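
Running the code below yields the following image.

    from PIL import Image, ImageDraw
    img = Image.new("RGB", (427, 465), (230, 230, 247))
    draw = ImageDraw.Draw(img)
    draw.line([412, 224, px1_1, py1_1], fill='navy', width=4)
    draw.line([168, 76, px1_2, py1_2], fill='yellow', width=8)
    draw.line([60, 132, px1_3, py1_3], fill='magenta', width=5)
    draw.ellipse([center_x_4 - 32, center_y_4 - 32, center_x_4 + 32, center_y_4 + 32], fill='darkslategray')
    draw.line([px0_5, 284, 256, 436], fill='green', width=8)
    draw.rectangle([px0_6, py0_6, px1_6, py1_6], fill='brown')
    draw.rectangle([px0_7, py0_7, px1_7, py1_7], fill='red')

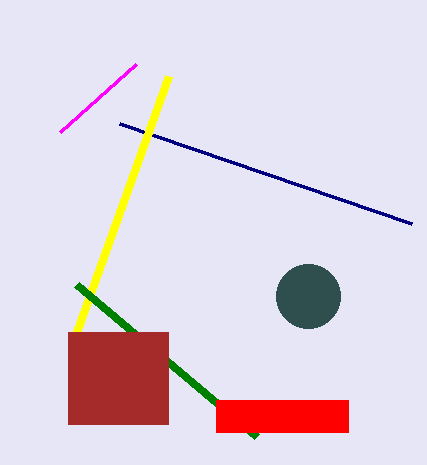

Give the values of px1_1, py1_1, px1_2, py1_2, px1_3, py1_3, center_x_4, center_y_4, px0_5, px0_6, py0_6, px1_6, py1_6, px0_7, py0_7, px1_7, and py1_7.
px1_1 = 120; py1_1 = 124; px1_2 = 76; py1_2 = 332; px1_3 = 136; py1_3 = 64; center_x_4 = 308; center_y_4 = 296; px0_5 = 76; px0_6 = 68; py0_6 = 332; px1_6 = 168; py1_6 = 424; px0_7 = 216; py0_7 = 400; px1_7 = 348; py1_7 = 432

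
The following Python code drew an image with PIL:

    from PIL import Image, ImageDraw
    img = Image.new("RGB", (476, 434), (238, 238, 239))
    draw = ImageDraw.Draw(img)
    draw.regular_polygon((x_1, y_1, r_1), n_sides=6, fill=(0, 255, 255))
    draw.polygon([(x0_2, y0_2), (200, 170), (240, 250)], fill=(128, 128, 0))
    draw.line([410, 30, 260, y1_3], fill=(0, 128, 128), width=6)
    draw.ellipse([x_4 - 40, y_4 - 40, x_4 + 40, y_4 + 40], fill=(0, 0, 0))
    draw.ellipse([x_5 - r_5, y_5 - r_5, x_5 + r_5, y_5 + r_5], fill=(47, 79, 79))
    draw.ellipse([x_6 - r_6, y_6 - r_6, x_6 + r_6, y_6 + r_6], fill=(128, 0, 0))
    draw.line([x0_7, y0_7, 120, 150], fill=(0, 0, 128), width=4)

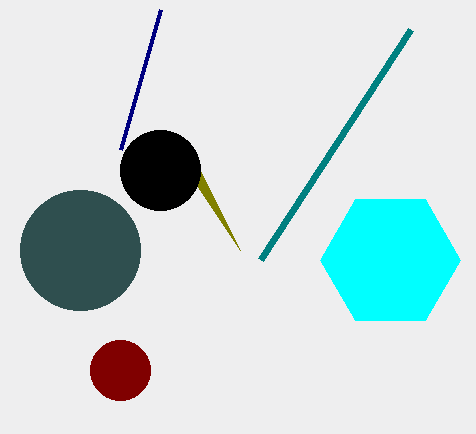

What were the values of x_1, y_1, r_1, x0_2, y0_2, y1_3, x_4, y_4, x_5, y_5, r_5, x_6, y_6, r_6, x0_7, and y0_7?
x_1 = 390
y_1 = 260
r_1 = 70
x0_2 = 160
y0_2 = 130
y1_3 = 260
x_4 = 160
y_4 = 170
x_5 = 80
y_5 = 250
r_5 = 60
x_6 = 120
y_6 = 370
r_6 = 30
x0_7 = 160
y0_7 = 10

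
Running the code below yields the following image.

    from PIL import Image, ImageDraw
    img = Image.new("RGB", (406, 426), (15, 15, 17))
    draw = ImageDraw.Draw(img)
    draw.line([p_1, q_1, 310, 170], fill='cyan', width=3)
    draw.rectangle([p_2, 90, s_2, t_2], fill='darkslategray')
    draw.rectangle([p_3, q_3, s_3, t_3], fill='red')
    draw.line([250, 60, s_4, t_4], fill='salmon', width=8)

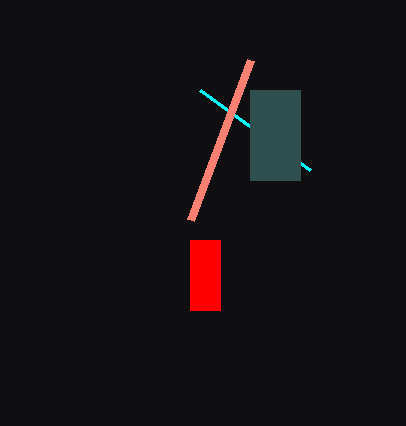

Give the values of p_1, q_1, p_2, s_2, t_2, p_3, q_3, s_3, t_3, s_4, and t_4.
p_1 = 200, q_1 = 90, p_2 = 250, s_2 = 300, t_2 = 180, p_3 = 190, q_3 = 240, s_3 = 220, t_3 = 310, s_4 = 190, t_4 = 220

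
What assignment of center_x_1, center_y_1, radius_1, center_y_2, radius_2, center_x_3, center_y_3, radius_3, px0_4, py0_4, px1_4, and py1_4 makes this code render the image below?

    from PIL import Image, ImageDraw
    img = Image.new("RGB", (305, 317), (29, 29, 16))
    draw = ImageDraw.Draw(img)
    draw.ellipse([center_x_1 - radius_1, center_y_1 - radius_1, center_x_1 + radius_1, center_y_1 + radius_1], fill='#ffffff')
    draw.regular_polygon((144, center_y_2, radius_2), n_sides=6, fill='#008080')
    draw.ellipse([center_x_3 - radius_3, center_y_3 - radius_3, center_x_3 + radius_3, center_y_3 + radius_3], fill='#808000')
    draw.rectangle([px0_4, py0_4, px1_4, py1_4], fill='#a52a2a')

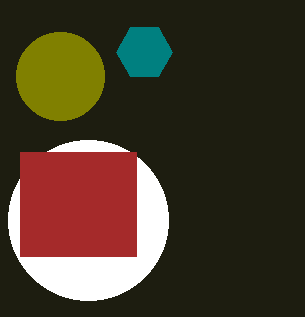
center_x_1 = 88; center_y_1 = 220; radius_1 = 80; center_y_2 = 52; radius_2 = 28; center_x_3 = 60; center_y_3 = 76; radius_3 = 44; px0_4 = 20; py0_4 = 152; px1_4 = 136; py1_4 = 256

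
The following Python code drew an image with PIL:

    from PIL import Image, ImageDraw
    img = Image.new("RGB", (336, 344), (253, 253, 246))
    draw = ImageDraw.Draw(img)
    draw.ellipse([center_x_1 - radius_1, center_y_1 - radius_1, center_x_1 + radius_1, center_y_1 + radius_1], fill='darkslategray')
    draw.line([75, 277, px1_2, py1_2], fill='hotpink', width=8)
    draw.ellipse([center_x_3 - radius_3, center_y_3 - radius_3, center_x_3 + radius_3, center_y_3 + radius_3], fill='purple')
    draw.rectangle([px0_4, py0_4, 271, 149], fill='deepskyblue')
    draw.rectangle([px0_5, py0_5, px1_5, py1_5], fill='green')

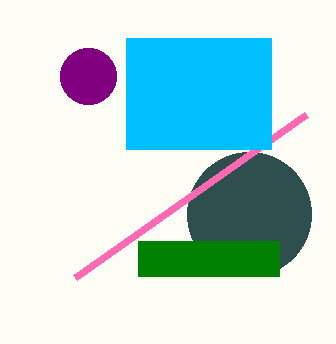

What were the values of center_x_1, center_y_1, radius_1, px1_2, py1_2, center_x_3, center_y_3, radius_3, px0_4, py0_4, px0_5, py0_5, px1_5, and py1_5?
center_x_1 = 249; center_y_1 = 214; radius_1 = 62; px1_2 = 306; py1_2 = 114; center_x_3 = 88; center_y_3 = 76; radius_3 = 28; px0_4 = 126; py0_4 = 38; px0_5 = 138; py0_5 = 241; px1_5 = 279; py1_5 = 276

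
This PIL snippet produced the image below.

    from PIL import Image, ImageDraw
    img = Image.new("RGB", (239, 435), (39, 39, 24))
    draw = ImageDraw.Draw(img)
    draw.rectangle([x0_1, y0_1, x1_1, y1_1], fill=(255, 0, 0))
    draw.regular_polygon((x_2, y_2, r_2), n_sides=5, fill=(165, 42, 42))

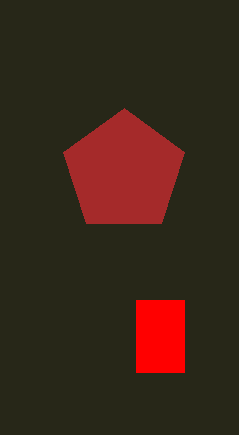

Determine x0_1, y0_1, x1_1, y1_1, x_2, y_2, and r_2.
x0_1 = 136
y0_1 = 300
x1_1 = 184
y1_1 = 372
x_2 = 124
y_2 = 172
r_2 = 64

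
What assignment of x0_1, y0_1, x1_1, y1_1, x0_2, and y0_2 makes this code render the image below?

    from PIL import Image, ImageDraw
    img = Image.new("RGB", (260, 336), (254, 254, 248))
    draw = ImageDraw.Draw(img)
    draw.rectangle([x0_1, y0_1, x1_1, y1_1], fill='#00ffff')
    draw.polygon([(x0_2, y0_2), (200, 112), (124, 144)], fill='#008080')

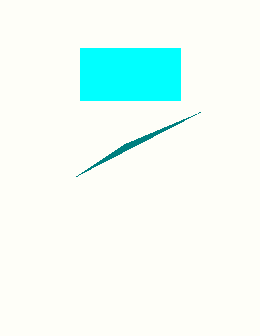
x0_1 = 80, y0_1 = 48, x1_1 = 180, y1_1 = 100, x0_2 = 76, y0_2 = 176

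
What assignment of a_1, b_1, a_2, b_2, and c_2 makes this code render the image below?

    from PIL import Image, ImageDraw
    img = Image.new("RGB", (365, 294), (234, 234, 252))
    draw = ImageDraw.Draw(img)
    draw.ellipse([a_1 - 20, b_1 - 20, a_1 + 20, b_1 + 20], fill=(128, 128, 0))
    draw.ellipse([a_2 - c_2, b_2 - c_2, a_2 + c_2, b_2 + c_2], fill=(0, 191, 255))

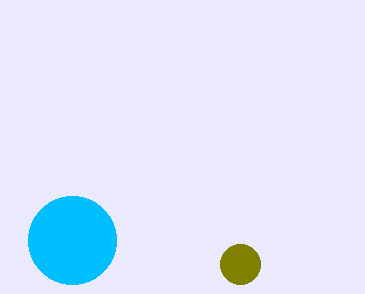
a_1 = 240; b_1 = 264; a_2 = 72; b_2 = 240; c_2 = 44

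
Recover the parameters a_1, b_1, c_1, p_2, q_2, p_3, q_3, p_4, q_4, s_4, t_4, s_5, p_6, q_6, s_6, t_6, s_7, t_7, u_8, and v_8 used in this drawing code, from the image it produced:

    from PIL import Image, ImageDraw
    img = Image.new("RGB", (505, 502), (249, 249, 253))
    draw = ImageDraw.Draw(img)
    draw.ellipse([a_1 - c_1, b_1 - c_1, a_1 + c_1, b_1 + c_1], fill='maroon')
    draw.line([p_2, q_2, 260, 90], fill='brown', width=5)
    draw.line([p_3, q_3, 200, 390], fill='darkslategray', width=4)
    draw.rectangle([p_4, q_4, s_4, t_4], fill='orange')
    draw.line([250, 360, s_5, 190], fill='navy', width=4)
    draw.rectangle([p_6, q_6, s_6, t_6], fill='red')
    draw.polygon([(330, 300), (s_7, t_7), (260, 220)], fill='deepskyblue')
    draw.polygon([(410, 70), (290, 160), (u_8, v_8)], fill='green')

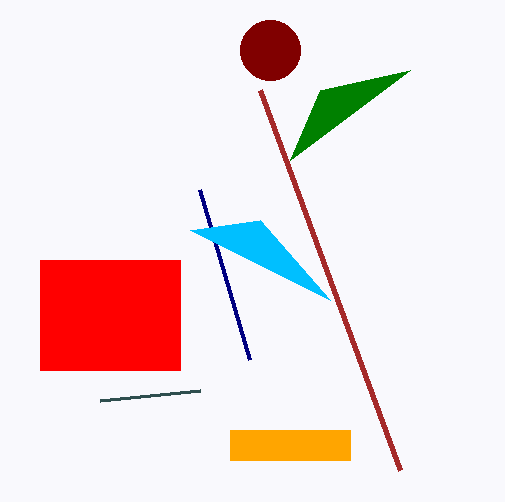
a_1 = 270, b_1 = 50, c_1 = 30, p_2 = 400, q_2 = 470, p_3 = 100, q_3 = 400, p_4 = 230, q_4 = 430, s_4 = 350, t_4 = 460, s_5 = 200, p_6 = 40, q_6 = 260, s_6 = 180, t_6 = 370, s_7 = 190, t_7 = 230, u_8 = 320, v_8 = 90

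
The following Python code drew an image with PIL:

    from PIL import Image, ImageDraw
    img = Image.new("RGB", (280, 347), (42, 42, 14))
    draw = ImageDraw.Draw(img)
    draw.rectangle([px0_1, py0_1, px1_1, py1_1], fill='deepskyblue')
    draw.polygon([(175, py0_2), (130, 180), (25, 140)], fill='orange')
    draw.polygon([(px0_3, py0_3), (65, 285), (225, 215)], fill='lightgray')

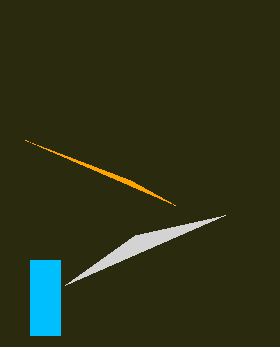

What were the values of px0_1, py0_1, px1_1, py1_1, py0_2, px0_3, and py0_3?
px0_1 = 30, py0_1 = 260, px1_1 = 60, py1_1 = 335, py0_2 = 205, px0_3 = 135, py0_3 = 235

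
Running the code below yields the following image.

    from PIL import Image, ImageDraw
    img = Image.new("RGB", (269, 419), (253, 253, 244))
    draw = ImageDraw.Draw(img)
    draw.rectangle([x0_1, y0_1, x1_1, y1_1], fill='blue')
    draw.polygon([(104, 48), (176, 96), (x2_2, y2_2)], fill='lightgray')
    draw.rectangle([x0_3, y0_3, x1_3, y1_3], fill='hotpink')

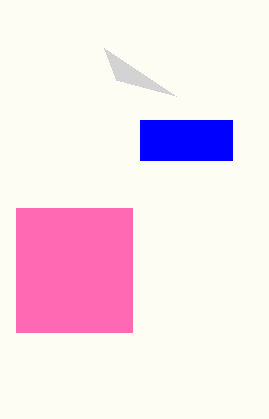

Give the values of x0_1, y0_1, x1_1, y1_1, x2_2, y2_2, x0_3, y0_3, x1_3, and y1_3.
x0_1 = 140
y0_1 = 120
x1_1 = 232
y1_1 = 160
x2_2 = 116
y2_2 = 80
x0_3 = 16
y0_3 = 208
x1_3 = 132
y1_3 = 332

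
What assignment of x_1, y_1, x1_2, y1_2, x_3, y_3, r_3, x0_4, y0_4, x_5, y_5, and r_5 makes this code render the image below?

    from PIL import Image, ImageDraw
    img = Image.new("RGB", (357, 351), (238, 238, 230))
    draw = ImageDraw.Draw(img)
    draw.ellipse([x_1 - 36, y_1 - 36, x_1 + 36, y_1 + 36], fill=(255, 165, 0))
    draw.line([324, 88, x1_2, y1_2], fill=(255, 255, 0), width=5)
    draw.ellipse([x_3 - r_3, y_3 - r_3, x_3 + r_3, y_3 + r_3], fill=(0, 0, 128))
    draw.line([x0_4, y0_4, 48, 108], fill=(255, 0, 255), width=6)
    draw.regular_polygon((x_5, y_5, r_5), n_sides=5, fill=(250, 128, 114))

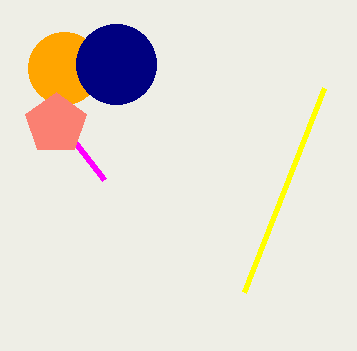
x_1 = 64
y_1 = 68
x1_2 = 244
y1_2 = 292
x_3 = 116
y_3 = 64
r_3 = 40
x0_4 = 104
y0_4 = 180
x_5 = 56
y_5 = 124
r_5 = 32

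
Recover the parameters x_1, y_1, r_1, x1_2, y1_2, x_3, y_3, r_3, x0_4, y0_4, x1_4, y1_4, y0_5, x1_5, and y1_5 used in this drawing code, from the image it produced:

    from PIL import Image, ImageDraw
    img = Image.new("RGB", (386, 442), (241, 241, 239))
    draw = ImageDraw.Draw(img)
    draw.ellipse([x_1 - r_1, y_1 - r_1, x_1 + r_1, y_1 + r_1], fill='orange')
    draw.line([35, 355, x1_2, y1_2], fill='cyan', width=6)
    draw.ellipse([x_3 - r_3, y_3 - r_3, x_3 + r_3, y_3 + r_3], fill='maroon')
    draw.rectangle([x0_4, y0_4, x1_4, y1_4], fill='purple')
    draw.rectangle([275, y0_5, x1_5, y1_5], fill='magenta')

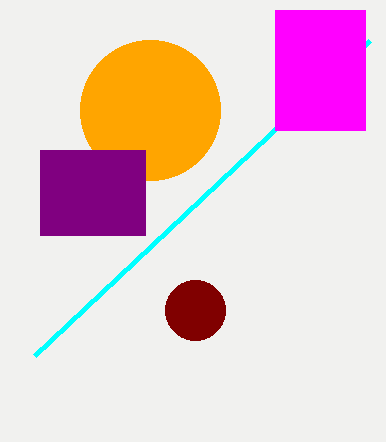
x_1 = 150
y_1 = 110
r_1 = 70
x1_2 = 370
y1_2 = 40
x_3 = 195
y_3 = 310
r_3 = 30
x0_4 = 40
y0_4 = 150
x1_4 = 145
y1_4 = 235
y0_5 = 10
x1_5 = 365
y1_5 = 130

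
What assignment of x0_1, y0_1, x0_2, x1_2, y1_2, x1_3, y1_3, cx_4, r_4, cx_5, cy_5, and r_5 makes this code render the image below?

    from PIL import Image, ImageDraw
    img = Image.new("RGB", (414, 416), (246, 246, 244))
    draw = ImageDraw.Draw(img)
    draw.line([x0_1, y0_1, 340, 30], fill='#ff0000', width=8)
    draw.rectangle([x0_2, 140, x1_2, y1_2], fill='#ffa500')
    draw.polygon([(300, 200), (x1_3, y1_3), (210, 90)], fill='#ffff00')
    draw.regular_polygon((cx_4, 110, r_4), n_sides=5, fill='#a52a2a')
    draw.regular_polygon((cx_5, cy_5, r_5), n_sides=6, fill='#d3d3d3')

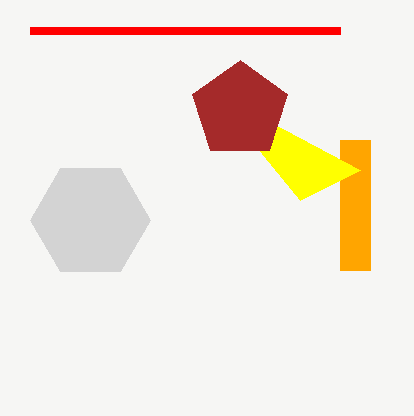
x0_1 = 30; y0_1 = 30; x0_2 = 340; x1_2 = 370; y1_2 = 270; x1_3 = 360; y1_3 = 170; cx_4 = 240; r_4 = 50; cx_5 = 90; cy_5 = 220; r_5 = 60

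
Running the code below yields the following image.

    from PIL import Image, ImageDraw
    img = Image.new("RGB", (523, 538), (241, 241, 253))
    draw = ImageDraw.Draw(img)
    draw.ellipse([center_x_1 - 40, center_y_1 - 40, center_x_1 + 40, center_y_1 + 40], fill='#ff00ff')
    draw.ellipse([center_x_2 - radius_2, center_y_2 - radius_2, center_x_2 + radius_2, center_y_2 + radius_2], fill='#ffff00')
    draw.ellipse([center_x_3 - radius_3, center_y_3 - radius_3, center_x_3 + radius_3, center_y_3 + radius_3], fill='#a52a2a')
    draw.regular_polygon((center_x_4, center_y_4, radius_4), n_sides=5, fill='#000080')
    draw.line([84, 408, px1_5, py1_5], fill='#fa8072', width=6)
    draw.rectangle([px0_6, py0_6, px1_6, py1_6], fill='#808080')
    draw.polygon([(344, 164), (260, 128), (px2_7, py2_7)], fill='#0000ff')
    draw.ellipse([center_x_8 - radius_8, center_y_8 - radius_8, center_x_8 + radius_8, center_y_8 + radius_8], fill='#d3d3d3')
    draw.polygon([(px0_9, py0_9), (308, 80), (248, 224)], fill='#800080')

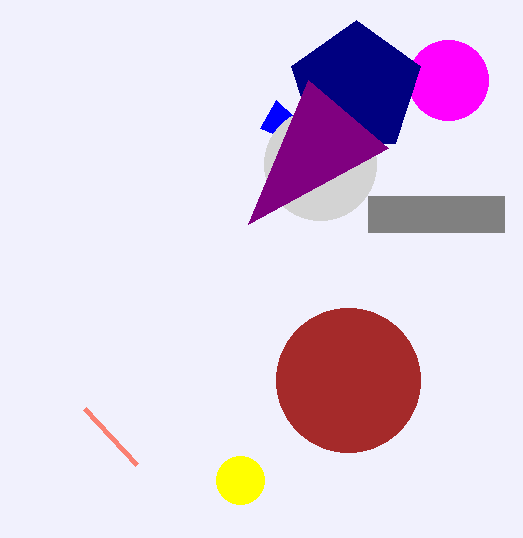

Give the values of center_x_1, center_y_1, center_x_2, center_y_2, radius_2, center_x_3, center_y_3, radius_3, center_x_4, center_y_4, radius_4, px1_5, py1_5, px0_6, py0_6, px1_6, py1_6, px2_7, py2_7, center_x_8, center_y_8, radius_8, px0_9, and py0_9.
center_x_1 = 448; center_y_1 = 80; center_x_2 = 240; center_y_2 = 480; radius_2 = 24; center_x_3 = 348; center_y_3 = 380; radius_3 = 72; center_x_4 = 356; center_y_4 = 88; radius_4 = 68; px1_5 = 136; py1_5 = 464; px0_6 = 368; py0_6 = 196; px1_6 = 504; py1_6 = 232; px2_7 = 276; py2_7 = 100; center_x_8 = 320; center_y_8 = 164; radius_8 = 56; px0_9 = 388; py0_9 = 148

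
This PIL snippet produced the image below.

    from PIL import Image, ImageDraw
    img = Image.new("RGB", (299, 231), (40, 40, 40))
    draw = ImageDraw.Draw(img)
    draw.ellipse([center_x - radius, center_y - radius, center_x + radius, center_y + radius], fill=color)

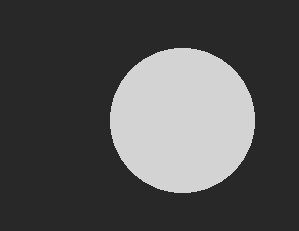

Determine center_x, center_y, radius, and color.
center_x = 182, center_y = 120, radius = 72, color = 'lightgray'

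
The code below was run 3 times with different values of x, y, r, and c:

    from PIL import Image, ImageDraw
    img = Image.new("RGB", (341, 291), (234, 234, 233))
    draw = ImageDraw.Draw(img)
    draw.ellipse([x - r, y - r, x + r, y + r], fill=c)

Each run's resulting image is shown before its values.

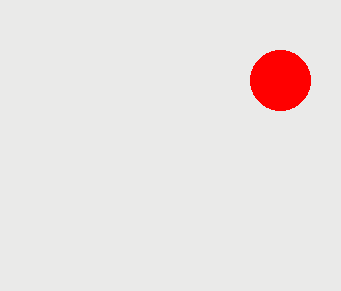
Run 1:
x = 280
y = 80
r = 30
c = 'red'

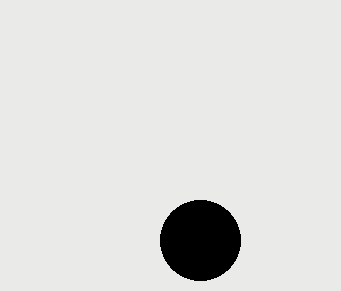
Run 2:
x = 200; y = 240; r = 40; c = 'black'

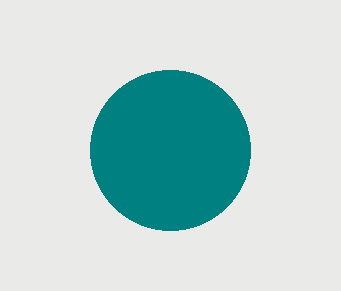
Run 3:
x = 170, y = 150, r = 80, c = 'teal'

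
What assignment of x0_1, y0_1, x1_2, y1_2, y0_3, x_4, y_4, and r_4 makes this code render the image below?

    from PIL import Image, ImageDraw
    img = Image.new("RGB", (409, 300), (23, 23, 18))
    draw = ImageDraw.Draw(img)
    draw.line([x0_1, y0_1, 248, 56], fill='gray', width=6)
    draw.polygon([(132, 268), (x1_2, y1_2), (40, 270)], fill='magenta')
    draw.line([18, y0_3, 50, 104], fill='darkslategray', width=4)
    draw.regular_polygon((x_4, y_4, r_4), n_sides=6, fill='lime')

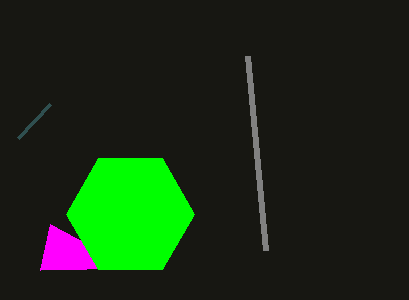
x0_1 = 266; y0_1 = 250; x1_2 = 50; y1_2 = 224; y0_3 = 138; x_4 = 130; y_4 = 214; r_4 = 64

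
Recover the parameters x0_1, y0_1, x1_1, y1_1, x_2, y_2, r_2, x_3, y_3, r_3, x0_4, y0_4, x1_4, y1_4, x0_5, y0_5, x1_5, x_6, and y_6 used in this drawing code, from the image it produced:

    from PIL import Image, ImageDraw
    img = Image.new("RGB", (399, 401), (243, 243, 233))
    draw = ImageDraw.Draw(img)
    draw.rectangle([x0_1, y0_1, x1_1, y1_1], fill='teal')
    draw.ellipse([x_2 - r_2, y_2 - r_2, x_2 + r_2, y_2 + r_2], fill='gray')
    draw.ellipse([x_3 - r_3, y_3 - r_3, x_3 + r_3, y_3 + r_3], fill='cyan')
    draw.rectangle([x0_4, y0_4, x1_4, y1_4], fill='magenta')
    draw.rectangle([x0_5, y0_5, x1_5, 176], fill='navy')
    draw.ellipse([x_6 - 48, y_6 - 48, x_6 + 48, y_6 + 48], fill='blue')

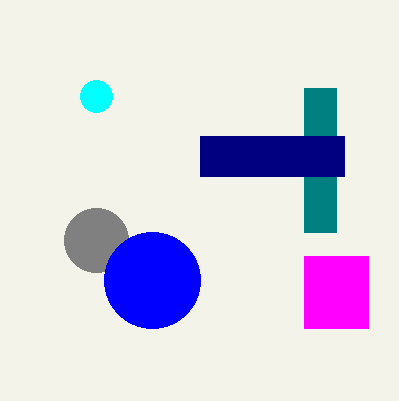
x0_1 = 304
y0_1 = 88
x1_1 = 336
y1_1 = 232
x_2 = 96
y_2 = 240
r_2 = 32
x_3 = 96
y_3 = 96
r_3 = 16
x0_4 = 304
y0_4 = 256
x1_4 = 368
y1_4 = 328
x0_5 = 200
y0_5 = 136
x1_5 = 344
x_6 = 152
y_6 = 280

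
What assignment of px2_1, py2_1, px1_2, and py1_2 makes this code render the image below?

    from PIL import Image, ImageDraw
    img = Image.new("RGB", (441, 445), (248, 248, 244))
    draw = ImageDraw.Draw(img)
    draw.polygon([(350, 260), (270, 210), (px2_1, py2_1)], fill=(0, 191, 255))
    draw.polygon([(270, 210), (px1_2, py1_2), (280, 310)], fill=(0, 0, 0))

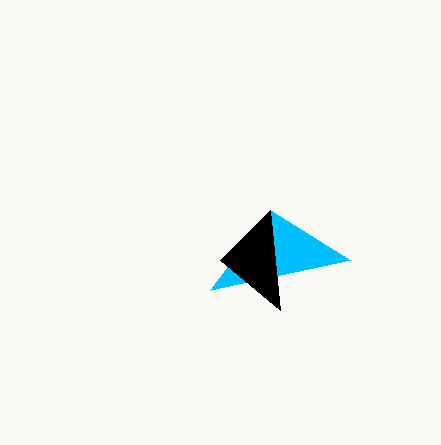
px2_1 = 210; py2_1 = 290; px1_2 = 220; py1_2 = 260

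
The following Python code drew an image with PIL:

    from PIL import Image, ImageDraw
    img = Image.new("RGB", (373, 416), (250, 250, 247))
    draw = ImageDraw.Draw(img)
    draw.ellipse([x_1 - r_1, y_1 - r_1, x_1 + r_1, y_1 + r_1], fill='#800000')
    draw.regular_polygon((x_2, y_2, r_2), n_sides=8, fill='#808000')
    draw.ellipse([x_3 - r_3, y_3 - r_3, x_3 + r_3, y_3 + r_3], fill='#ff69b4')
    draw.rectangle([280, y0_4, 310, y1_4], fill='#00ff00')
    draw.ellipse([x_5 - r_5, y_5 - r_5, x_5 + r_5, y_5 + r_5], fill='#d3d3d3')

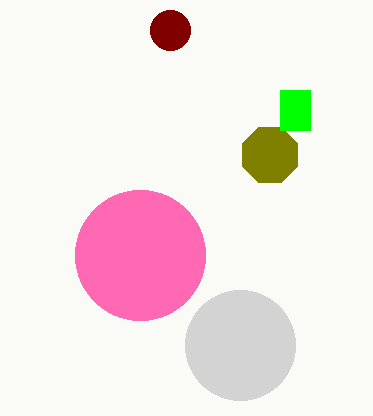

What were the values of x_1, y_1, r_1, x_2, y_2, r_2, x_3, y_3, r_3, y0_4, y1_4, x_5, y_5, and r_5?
x_1 = 170, y_1 = 30, r_1 = 20, x_2 = 270, y_2 = 155, r_2 = 30, x_3 = 140, y_3 = 255, r_3 = 65, y0_4 = 90, y1_4 = 130, x_5 = 240, y_5 = 345, r_5 = 55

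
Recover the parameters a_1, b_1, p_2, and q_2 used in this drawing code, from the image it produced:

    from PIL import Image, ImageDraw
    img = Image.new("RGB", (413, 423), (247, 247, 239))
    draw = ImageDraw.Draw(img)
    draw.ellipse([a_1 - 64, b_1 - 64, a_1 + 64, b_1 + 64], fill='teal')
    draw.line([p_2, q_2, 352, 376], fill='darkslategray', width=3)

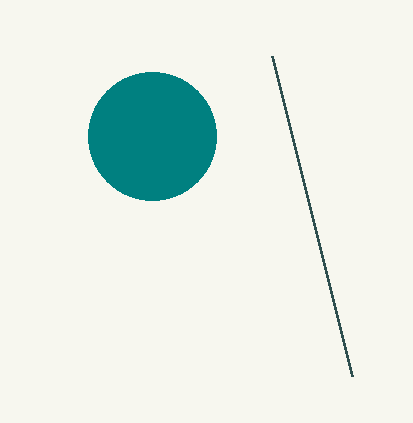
a_1 = 152; b_1 = 136; p_2 = 272; q_2 = 56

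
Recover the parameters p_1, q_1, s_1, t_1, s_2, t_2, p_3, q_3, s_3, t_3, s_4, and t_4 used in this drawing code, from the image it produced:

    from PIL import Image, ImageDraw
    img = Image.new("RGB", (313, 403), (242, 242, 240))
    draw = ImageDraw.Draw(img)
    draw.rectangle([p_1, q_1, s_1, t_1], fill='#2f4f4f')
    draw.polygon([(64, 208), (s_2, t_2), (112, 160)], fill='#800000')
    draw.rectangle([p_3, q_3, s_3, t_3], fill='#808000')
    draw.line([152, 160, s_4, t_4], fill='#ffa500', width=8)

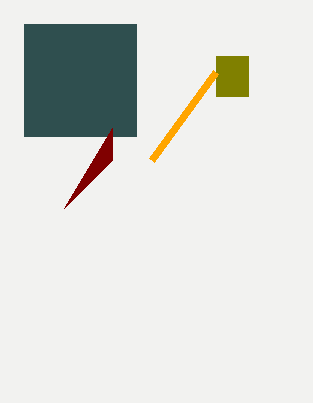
p_1 = 24
q_1 = 24
s_1 = 136
t_1 = 136
s_2 = 112
t_2 = 128
p_3 = 216
q_3 = 56
s_3 = 248
t_3 = 96
s_4 = 216
t_4 = 72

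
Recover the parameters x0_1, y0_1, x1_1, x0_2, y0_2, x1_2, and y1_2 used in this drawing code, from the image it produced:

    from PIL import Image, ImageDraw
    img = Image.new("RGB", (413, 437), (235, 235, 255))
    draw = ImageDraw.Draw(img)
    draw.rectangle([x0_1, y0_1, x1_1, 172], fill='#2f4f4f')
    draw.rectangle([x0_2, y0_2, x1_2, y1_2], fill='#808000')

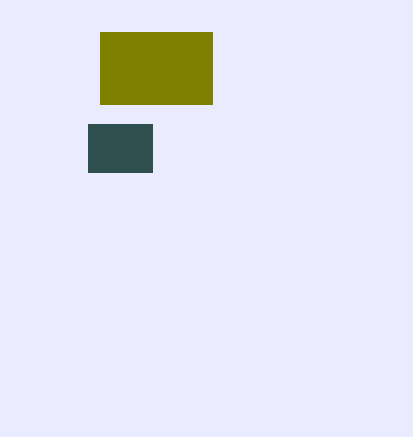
x0_1 = 88, y0_1 = 124, x1_1 = 152, x0_2 = 100, y0_2 = 32, x1_2 = 212, y1_2 = 104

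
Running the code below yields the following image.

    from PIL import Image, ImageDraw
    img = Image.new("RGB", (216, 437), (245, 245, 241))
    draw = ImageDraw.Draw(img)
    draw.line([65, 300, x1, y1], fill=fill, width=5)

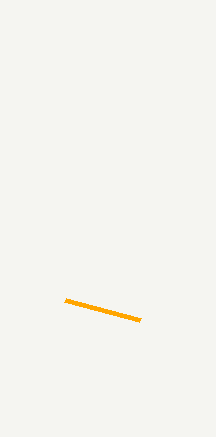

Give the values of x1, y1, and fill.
x1 = 140
y1 = 320
fill = 'orange'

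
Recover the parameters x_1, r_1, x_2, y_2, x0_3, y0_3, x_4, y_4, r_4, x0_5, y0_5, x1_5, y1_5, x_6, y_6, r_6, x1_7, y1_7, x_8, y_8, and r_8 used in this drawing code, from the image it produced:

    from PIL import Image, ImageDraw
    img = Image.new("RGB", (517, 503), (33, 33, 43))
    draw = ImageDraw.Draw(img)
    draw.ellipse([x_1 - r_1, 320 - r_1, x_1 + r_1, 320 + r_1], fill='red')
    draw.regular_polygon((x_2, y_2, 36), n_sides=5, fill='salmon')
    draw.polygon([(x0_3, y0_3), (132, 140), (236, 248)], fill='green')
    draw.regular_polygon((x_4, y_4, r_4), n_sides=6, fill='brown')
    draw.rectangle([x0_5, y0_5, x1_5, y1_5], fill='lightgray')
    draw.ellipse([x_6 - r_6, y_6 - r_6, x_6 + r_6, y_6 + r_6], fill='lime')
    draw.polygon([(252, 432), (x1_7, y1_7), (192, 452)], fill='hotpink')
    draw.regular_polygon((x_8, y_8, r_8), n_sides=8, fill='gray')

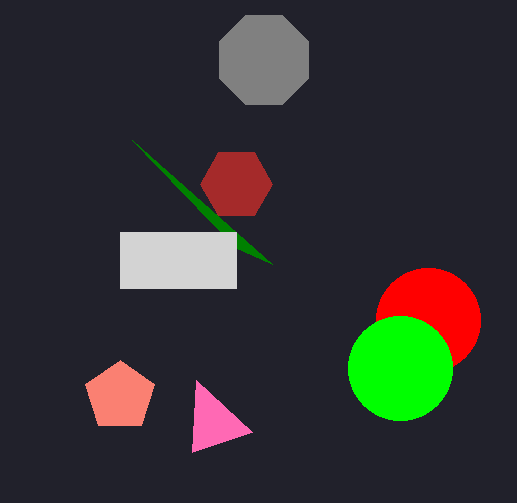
x_1 = 428, r_1 = 52, x_2 = 120, y_2 = 396, x0_3 = 272, y0_3 = 264, x_4 = 236, y_4 = 184, r_4 = 36, x0_5 = 120, y0_5 = 232, x1_5 = 236, y1_5 = 288, x_6 = 400, y_6 = 368, r_6 = 52, x1_7 = 196, y1_7 = 380, x_8 = 264, y_8 = 60, r_8 = 48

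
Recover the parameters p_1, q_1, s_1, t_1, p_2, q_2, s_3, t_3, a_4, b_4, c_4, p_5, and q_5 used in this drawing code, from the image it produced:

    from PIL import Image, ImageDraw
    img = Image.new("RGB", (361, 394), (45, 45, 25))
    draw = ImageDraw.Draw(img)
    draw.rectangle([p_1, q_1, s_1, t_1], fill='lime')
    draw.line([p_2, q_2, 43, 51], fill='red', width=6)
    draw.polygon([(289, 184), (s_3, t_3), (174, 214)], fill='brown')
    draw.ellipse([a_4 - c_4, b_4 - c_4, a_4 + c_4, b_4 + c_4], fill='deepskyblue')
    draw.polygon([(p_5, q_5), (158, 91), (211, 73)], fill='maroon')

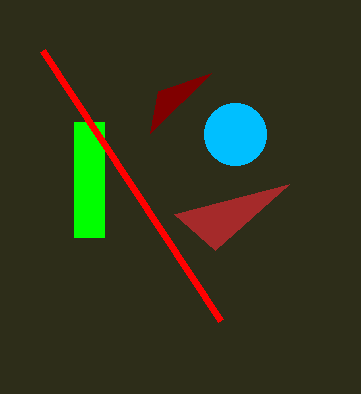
p_1 = 74
q_1 = 122
s_1 = 104
t_1 = 237
p_2 = 221
q_2 = 321
s_3 = 215
t_3 = 250
a_4 = 235
b_4 = 134
c_4 = 31
p_5 = 150
q_5 = 133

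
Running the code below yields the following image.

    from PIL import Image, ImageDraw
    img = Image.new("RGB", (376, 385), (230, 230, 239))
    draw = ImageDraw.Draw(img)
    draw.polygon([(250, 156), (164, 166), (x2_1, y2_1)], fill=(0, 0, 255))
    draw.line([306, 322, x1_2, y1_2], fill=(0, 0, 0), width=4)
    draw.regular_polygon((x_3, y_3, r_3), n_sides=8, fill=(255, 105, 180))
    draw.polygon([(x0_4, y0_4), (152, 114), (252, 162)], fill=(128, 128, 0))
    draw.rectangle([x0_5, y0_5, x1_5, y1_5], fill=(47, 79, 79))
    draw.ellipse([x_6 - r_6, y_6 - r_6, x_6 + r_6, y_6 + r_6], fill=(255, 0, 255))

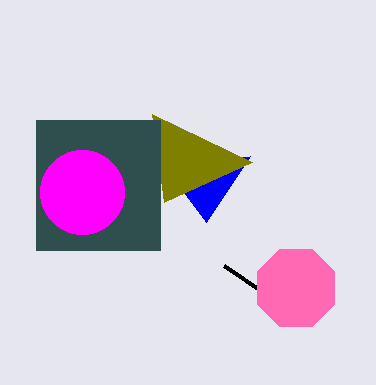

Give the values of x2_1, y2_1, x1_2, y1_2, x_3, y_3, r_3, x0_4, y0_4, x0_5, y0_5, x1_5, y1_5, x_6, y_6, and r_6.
x2_1 = 206
y2_1 = 222
x1_2 = 224
y1_2 = 266
x_3 = 296
y_3 = 288
r_3 = 42
x0_4 = 164
y0_4 = 202
x0_5 = 36
y0_5 = 120
x1_5 = 160
y1_5 = 250
x_6 = 82
y_6 = 192
r_6 = 42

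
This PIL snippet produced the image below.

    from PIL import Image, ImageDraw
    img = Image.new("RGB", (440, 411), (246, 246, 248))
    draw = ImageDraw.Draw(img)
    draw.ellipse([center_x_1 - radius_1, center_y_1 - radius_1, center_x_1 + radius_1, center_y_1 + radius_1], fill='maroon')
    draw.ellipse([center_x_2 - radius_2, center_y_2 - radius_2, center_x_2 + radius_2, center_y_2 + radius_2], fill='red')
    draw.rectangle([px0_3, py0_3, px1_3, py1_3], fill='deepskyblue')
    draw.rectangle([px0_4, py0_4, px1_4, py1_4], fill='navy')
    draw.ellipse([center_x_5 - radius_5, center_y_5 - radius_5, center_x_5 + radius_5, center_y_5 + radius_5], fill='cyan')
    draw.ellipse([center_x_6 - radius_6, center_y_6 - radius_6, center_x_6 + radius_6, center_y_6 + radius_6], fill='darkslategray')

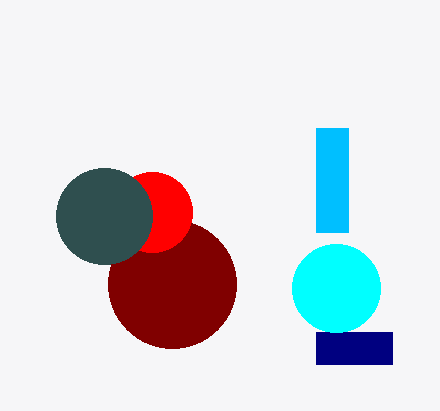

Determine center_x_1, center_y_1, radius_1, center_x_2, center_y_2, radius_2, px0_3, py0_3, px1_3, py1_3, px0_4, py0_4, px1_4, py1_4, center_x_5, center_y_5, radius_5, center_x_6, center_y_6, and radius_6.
center_x_1 = 172, center_y_1 = 284, radius_1 = 64, center_x_2 = 152, center_y_2 = 212, radius_2 = 40, px0_3 = 316, py0_3 = 128, px1_3 = 348, py1_3 = 232, px0_4 = 316, py0_4 = 332, px1_4 = 392, py1_4 = 364, center_x_5 = 336, center_y_5 = 288, radius_5 = 44, center_x_6 = 104, center_y_6 = 216, radius_6 = 48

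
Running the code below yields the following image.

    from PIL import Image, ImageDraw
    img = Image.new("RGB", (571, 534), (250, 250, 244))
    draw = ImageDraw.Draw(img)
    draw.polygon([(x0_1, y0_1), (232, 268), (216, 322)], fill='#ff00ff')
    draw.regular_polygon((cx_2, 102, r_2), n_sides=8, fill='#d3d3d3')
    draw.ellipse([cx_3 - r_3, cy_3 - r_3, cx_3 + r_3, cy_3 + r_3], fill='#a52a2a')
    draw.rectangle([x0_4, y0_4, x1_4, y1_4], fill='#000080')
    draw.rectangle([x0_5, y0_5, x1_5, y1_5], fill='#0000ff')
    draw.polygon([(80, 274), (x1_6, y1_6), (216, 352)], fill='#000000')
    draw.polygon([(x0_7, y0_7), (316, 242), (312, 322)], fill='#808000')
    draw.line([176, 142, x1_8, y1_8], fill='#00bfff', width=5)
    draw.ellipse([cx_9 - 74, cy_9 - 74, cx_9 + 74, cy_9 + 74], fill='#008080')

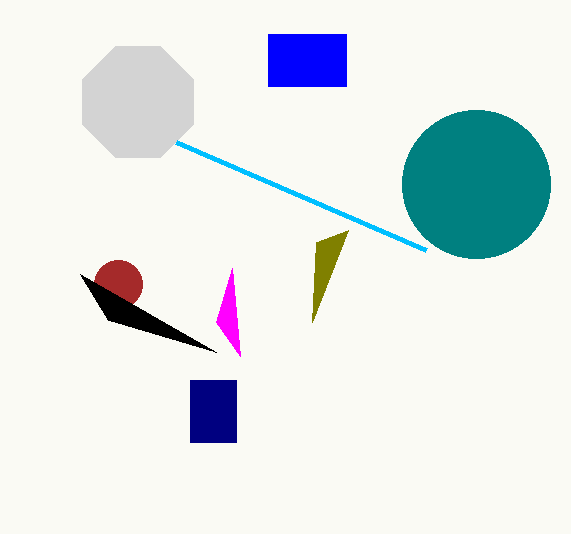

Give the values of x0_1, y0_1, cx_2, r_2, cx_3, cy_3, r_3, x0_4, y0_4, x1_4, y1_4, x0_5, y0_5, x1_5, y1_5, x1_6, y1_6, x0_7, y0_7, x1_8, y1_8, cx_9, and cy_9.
x0_1 = 240
y0_1 = 356
cx_2 = 138
r_2 = 60
cx_3 = 118
cy_3 = 284
r_3 = 24
x0_4 = 190
y0_4 = 380
x1_4 = 236
y1_4 = 442
x0_5 = 268
y0_5 = 34
x1_5 = 346
y1_5 = 86
x1_6 = 108
y1_6 = 320
x0_7 = 348
y0_7 = 230
x1_8 = 426
y1_8 = 250
cx_9 = 476
cy_9 = 184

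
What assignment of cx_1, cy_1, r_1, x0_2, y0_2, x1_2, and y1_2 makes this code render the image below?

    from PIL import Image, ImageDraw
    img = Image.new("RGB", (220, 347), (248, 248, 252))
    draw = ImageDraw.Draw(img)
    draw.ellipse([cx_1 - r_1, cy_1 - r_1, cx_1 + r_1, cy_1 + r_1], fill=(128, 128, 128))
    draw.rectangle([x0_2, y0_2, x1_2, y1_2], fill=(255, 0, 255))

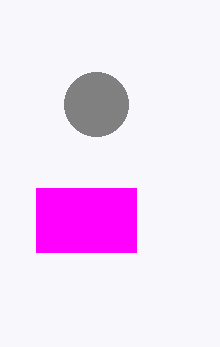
cx_1 = 96; cy_1 = 104; r_1 = 32; x0_2 = 36; y0_2 = 188; x1_2 = 136; y1_2 = 252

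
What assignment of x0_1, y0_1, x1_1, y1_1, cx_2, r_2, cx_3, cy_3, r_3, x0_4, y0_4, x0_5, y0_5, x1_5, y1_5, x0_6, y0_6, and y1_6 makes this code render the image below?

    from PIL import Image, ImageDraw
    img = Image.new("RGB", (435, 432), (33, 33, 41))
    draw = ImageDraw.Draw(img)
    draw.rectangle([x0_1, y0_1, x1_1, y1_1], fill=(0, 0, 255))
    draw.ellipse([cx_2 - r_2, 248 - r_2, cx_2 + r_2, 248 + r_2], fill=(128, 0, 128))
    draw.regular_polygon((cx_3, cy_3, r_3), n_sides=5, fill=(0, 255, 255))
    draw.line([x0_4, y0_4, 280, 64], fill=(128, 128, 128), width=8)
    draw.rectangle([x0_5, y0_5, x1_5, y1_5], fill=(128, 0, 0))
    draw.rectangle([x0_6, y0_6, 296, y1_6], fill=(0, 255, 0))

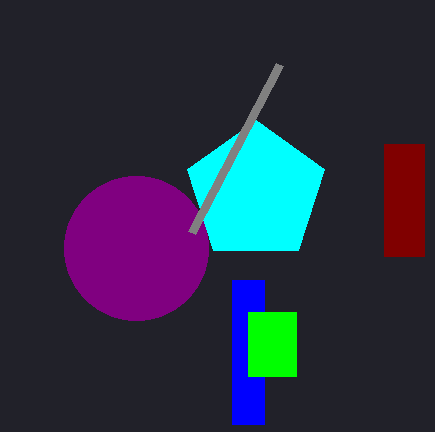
x0_1 = 232
y0_1 = 280
x1_1 = 264
y1_1 = 424
cx_2 = 136
r_2 = 72
cx_3 = 256
cy_3 = 192
r_3 = 72
x0_4 = 192
y0_4 = 232
x0_5 = 384
y0_5 = 144
x1_5 = 424
y1_5 = 256
x0_6 = 248
y0_6 = 312
y1_6 = 376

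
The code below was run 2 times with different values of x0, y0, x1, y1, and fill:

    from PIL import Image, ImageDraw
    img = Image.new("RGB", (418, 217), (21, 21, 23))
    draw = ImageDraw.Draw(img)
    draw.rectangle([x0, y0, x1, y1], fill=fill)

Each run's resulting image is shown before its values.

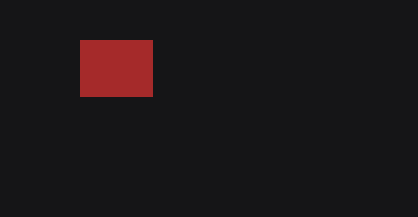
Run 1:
x0 = 80, y0 = 40, x1 = 152, y1 = 96, fill = 'brown'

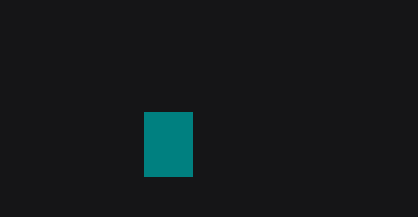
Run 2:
x0 = 144; y0 = 112; x1 = 192; y1 = 176; fill = 'teal'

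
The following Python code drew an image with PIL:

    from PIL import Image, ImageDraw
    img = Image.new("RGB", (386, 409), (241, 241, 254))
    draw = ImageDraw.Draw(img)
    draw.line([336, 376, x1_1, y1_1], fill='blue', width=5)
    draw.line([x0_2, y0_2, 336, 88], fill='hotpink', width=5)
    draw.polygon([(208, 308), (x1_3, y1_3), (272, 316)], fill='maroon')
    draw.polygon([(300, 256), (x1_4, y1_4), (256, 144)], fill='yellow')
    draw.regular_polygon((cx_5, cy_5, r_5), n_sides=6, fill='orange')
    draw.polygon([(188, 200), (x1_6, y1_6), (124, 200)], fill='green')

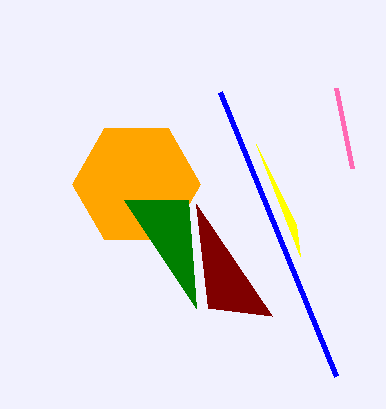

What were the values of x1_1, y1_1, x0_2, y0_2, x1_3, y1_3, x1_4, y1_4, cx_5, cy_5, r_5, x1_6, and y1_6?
x1_1 = 220; y1_1 = 92; x0_2 = 352; y0_2 = 168; x1_3 = 196; y1_3 = 204; x1_4 = 296; y1_4 = 224; cx_5 = 136; cy_5 = 184; r_5 = 64; x1_6 = 196; y1_6 = 308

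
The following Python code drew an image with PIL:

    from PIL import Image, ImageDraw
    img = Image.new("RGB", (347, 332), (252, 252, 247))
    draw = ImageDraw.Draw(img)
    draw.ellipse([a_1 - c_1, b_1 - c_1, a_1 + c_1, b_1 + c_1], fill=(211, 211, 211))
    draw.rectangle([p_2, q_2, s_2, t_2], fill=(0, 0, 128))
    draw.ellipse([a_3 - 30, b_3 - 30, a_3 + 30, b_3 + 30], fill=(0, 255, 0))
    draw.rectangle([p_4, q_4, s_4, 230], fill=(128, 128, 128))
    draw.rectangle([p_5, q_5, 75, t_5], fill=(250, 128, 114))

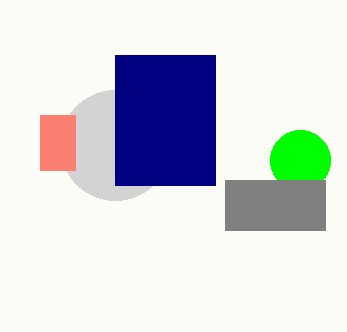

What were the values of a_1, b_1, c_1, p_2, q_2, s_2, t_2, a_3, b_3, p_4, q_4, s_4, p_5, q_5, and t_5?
a_1 = 115
b_1 = 145
c_1 = 55
p_2 = 115
q_2 = 55
s_2 = 215
t_2 = 185
a_3 = 300
b_3 = 160
p_4 = 225
q_4 = 180
s_4 = 325
p_5 = 40
q_5 = 115
t_5 = 170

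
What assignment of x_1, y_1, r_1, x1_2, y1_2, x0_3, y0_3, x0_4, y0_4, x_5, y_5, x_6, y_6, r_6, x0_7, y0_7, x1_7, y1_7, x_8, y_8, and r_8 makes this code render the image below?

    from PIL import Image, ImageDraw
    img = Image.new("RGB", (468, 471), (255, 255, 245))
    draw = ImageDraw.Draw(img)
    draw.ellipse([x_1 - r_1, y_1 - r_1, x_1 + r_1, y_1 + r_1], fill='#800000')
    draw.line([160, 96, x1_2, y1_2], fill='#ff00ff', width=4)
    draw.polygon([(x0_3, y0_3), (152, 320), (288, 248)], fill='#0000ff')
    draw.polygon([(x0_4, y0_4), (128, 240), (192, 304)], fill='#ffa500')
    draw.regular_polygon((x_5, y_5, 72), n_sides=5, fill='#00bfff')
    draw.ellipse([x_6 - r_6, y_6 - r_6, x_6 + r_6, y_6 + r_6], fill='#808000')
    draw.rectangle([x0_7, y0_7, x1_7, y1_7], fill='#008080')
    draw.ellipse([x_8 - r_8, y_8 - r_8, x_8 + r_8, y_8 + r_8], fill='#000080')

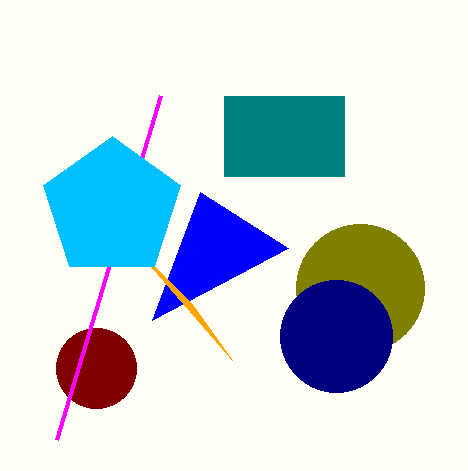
x_1 = 96; y_1 = 368; r_1 = 40; x1_2 = 56; y1_2 = 440; x0_3 = 200; y0_3 = 192; x0_4 = 232; y0_4 = 360; x_5 = 112; y_5 = 208; x_6 = 360; y_6 = 288; r_6 = 64; x0_7 = 224; y0_7 = 96; x1_7 = 344; y1_7 = 176; x_8 = 336; y_8 = 336; r_8 = 56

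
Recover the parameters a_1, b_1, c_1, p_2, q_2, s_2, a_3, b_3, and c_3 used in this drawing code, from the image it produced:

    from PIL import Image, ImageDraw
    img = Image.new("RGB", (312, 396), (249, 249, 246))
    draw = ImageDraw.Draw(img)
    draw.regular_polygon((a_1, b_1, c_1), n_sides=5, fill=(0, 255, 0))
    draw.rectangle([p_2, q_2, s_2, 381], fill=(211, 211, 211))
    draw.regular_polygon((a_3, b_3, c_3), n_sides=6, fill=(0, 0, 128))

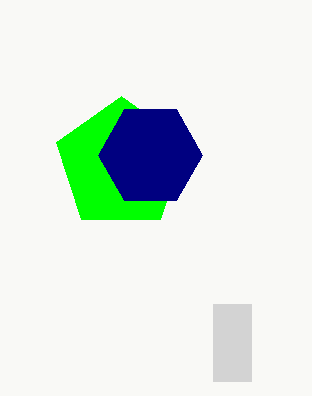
a_1 = 121
b_1 = 164
c_1 = 68
p_2 = 213
q_2 = 304
s_2 = 251
a_3 = 150
b_3 = 155
c_3 = 52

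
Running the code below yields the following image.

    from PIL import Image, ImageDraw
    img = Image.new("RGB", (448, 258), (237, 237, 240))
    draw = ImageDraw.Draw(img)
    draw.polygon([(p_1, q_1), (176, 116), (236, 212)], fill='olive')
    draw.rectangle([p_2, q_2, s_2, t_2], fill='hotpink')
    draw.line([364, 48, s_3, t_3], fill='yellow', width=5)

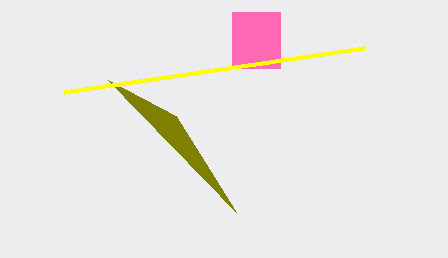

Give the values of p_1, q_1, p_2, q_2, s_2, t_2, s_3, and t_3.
p_1 = 108; q_1 = 80; p_2 = 232; q_2 = 12; s_2 = 280; t_2 = 68; s_3 = 64; t_3 = 92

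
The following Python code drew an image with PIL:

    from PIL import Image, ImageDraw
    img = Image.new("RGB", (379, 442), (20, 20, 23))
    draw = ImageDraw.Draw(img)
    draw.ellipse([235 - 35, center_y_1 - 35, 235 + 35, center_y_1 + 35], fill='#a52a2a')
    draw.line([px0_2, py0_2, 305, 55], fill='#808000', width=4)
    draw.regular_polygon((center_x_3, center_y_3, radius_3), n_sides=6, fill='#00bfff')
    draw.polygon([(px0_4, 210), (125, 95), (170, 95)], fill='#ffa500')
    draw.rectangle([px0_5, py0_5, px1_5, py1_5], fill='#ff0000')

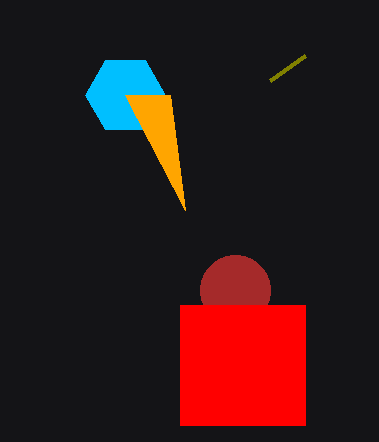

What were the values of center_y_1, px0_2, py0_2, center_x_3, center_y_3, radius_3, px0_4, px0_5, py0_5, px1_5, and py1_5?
center_y_1 = 290; px0_2 = 270; py0_2 = 80; center_x_3 = 125; center_y_3 = 95; radius_3 = 40; px0_4 = 185; px0_5 = 180; py0_5 = 305; px1_5 = 305; py1_5 = 425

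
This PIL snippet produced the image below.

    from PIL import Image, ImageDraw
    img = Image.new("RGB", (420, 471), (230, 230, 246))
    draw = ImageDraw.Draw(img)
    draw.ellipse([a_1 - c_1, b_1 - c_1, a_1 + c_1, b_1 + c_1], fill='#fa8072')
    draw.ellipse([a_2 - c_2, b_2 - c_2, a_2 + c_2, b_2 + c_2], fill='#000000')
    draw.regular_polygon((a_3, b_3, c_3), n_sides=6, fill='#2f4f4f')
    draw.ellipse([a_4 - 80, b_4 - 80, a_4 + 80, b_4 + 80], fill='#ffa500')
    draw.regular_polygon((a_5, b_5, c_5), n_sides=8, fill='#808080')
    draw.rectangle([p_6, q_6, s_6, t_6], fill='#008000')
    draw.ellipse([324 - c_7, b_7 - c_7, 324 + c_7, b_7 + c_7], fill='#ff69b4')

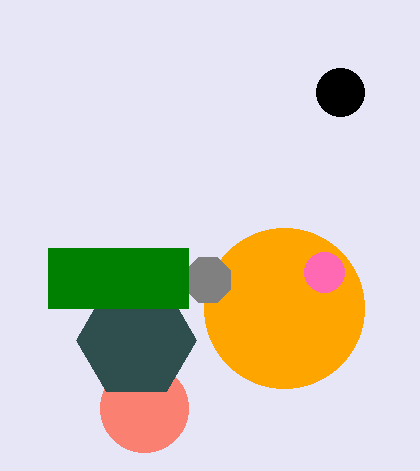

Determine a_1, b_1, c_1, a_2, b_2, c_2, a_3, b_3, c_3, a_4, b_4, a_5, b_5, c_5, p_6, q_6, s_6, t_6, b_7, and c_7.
a_1 = 144; b_1 = 408; c_1 = 44; a_2 = 340; b_2 = 92; c_2 = 24; a_3 = 136; b_3 = 340; c_3 = 60; a_4 = 284; b_4 = 308; a_5 = 208; b_5 = 280; c_5 = 24; p_6 = 48; q_6 = 248; s_6 = 188; t_6 = 308; b_7 = 272; c_7 = 20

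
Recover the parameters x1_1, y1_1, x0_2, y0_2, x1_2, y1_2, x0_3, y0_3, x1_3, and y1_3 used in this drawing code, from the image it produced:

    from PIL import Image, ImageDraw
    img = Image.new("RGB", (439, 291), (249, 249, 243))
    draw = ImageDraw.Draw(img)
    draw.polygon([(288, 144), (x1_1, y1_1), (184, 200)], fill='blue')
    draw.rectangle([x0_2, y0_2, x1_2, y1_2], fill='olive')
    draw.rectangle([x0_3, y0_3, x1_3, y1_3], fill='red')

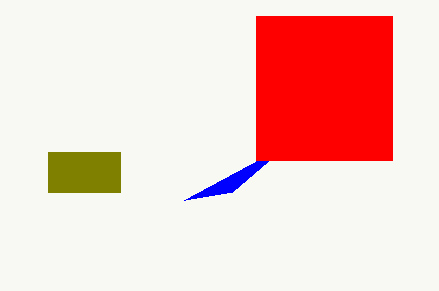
x1_1 = 232; y1_1 = 192; x0_2 = 48; y0_2 = 152; x1_2 = 120; y1_2 = 192; x0_3 = 256; y0_3 = 16; x1_3 = 392; y1_3 = 160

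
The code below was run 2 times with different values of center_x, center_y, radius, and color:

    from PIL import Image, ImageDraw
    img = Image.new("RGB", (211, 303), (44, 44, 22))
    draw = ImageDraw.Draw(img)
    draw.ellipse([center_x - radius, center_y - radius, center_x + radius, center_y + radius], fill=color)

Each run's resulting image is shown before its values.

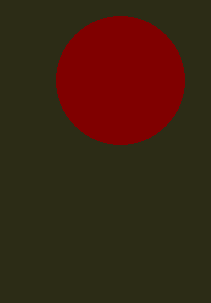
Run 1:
center_x = 120, center_y = 80, radius = 64, color = 'maroon'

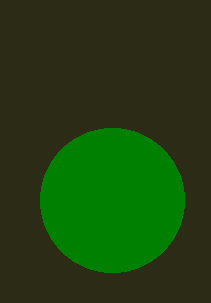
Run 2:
center_x = 112
center_y = 200
radius = 72
color = 'green'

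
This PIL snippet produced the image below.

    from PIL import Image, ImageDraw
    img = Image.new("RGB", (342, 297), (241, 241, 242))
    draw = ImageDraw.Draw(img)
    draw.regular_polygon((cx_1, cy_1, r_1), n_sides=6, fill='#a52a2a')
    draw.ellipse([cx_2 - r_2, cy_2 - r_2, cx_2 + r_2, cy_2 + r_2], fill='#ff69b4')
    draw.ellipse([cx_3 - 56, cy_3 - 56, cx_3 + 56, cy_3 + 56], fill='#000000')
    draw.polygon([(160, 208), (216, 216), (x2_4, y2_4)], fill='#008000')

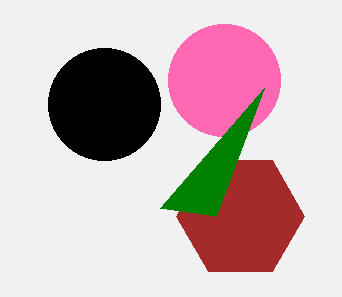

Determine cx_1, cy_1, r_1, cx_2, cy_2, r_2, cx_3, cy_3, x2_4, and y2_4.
cx_1 = 240; cy_1 = 216; r_1 = 64; cx_2 = 224; cy_2 = 80; r_2 = 56; cx_3 = 104; cy_3 = 104; x2_4 = 264; y2_4 = 88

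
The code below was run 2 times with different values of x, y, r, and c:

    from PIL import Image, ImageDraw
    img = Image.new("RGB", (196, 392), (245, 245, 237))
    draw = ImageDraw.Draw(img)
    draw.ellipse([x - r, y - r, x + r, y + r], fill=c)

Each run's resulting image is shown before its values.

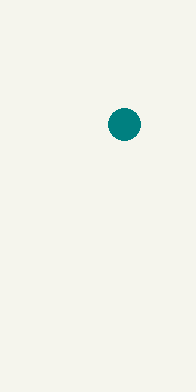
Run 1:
x = 124
y = 124
r = 16
c = 'teal'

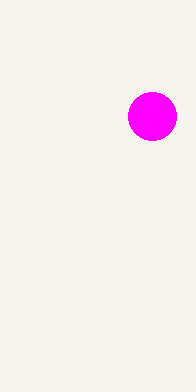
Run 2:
x = 152
y = 116
r = 24
c = 'magenta'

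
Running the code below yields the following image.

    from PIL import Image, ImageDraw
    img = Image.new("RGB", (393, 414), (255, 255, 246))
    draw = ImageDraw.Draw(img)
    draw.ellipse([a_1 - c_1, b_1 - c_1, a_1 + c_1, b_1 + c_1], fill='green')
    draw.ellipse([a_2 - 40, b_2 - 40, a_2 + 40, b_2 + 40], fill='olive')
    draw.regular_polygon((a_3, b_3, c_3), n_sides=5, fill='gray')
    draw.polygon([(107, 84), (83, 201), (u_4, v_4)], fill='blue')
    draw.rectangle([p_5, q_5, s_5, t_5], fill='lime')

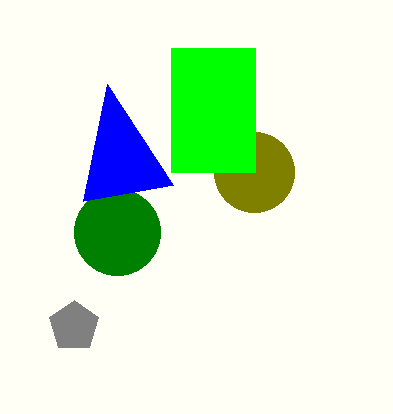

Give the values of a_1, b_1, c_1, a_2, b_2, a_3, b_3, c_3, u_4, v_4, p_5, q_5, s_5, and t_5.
a_1 = 117
b_1 = 232
c_1 = 43
a_2 = 254
b_2 = 172
a_3 = 74
b_3 = 326
c_3 = 26
u_4 = 173
v_4 = 185
p_5 = 171
q_5 = 48
s_5 = 255
t_5 = 172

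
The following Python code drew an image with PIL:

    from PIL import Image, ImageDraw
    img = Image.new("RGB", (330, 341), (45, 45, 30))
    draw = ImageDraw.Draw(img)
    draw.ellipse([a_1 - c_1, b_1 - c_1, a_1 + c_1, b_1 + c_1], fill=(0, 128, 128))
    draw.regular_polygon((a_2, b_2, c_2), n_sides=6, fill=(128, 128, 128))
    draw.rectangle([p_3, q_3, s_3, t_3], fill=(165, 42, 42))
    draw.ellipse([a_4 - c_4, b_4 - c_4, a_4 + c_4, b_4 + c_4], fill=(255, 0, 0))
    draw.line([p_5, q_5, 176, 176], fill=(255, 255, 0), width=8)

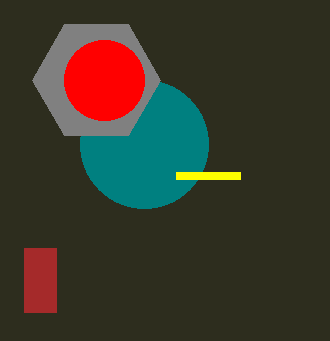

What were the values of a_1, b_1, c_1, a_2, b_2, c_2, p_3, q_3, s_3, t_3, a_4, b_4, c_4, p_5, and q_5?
a_1 = 144; b_1 = 144; c_1 = 64; a_2 = 96; b_2 = 80; c_2 = 64; p_3 = 24; q_3 = 248; s_3 = 56; t_3 = 312; a_4 = 104; b_4 = 80; c_4 = 40; p_5 = 240; q_5 = 176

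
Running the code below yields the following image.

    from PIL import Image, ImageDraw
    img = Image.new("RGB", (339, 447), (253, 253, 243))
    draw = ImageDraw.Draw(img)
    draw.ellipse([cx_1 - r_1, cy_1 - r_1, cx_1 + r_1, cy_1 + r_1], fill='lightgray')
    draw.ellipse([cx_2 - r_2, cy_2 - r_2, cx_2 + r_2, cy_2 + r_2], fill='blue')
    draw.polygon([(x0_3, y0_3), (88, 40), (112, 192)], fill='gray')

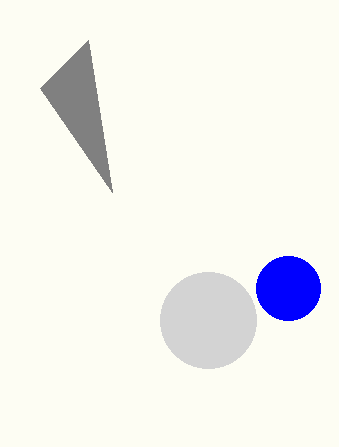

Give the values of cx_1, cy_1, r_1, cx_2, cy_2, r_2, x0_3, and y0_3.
cx_1 = 208, cy_1 = 320, r_1 = 48, cx_2 = 288, cy_2 = 288, r_2 = 32, x0_3 = 40, y0_3 = 88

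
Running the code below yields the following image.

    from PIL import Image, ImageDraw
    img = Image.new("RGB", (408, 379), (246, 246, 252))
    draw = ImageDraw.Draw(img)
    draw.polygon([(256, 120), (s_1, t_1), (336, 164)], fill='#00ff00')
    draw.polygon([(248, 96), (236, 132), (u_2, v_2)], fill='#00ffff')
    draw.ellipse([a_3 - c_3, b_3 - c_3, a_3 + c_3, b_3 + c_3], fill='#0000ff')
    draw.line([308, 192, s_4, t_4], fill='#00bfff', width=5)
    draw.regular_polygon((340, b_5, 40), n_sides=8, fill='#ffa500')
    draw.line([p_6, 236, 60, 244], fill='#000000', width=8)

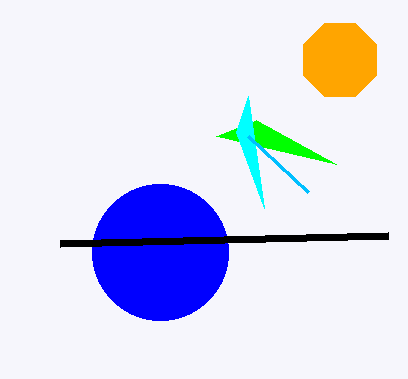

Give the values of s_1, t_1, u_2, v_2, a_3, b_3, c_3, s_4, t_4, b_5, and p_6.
s_1 = 216
t_1 = 136
u_2 = 264
v_2 = 208
a_3 = 160
b_3 = 252
c_3 = 68
s_4 = 248
t_4 = 136
b_5 = 60
p_6 = 388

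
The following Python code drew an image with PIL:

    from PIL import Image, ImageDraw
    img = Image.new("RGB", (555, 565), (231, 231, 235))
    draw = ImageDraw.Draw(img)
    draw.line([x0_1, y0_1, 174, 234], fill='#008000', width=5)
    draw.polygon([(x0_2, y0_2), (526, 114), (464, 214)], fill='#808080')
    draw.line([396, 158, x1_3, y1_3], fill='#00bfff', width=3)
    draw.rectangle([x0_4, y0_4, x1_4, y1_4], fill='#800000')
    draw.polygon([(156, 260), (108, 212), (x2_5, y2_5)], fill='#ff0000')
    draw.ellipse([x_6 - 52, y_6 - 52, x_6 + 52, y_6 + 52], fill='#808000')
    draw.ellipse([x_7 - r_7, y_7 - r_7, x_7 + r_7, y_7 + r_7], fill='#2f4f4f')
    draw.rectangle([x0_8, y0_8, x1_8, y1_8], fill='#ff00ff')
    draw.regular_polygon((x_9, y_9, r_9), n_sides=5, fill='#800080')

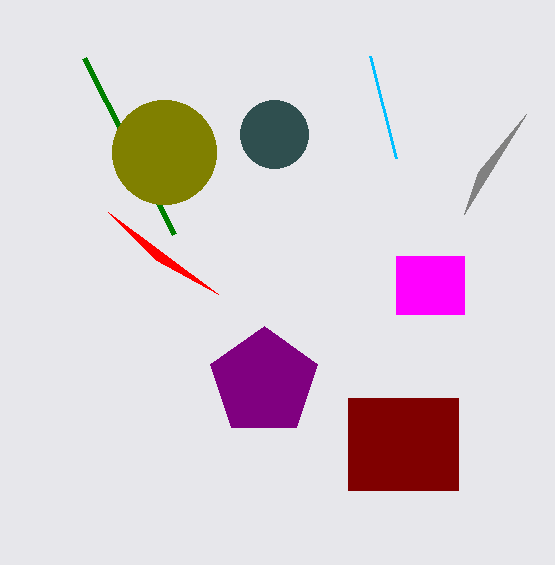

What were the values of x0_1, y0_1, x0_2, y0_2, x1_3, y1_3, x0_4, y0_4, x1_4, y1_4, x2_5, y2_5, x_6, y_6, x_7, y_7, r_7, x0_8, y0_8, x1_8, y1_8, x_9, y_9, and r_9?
x0_1 = 84, y0_1 = 58, x0_2 = 478, y0_2 = 172, x1_3 = 370, y1_3 = 56, x0_4 = 348, y0_4 = 398, x1_4 = 458, y1_4 = 490, x2_5 = 218, y2_5 = 294, x_6 = 164, y_6 = 152, x_7 = 274, y_7 = 134, r_7 = 34, x0_8 = 396, y0_8 = 256, x1_8 = 464, y1_8 = 314, x_9 = 264, y_9 = 382, r_9 = 56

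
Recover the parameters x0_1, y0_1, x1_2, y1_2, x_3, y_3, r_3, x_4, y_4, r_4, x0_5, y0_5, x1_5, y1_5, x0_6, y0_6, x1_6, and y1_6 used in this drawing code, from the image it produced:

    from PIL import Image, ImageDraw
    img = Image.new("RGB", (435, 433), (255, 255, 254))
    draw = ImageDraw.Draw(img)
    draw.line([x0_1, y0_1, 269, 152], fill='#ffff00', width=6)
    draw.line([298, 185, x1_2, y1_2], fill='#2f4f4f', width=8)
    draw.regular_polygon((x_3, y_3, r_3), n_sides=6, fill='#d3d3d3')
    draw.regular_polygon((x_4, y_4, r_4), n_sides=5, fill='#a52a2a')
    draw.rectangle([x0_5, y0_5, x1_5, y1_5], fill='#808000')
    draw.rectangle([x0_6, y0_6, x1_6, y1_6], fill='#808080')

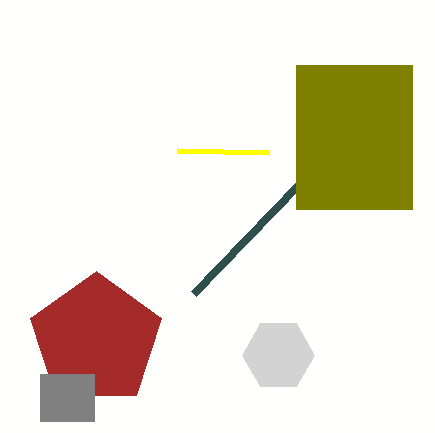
x0_1 = 177, y0_1 = 150, x1_2 = 193, y1_2 = 294, x_3 = 278, y_3 = 355, r_3 = 36, x_4 = 96, y_4 = 340, r_4 = 69, x0_5 = 296, y0_5 = 65, x1_5 = 412, y1_5 = 209, x0_6 = 40, y0_6 = 374, x1_6 = 94, y1_6 = 421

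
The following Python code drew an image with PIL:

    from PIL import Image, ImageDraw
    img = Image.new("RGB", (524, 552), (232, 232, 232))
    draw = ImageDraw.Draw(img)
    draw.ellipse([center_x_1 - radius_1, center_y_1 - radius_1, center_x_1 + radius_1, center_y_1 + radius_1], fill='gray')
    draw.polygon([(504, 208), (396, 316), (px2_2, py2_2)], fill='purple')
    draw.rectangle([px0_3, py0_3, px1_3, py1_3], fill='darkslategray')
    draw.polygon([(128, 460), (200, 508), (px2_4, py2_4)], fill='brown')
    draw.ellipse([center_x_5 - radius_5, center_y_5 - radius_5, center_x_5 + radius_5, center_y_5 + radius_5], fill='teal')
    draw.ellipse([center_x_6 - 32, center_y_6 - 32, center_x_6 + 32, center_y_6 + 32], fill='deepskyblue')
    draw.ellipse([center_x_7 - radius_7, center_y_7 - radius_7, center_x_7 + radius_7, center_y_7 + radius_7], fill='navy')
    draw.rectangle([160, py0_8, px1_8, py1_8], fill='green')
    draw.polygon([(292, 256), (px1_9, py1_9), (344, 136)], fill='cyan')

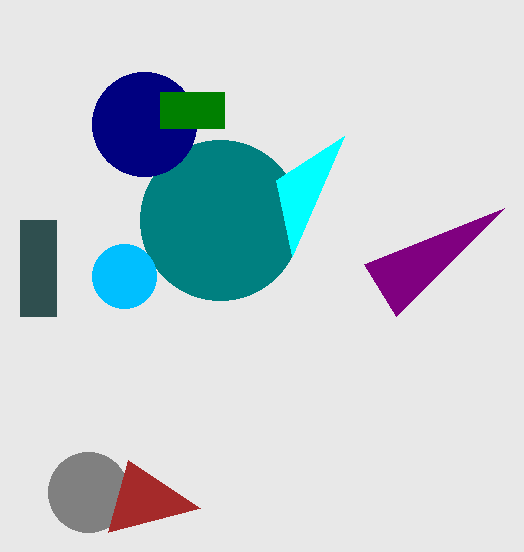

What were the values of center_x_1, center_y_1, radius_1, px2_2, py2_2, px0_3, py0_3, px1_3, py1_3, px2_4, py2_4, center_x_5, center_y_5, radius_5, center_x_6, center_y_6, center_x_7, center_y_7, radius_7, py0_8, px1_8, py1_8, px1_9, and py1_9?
center_x_1 = 88; center_y_1 = 492; radius_1 = 40; px2_2 = 364; py2_2 = 264; px0_3 = 20; py0_3 = 220; px1_3 = 56; py1_3 = 316; px2_4 = 108; py2_4 = 532; center_x_5 = 220; center_y_5 = 220; radius_5 = 80; center_x_6 = 124; center_y_6 = 276; center_x_7 = 144; center_y_7 = 124; radius_7 = 52; py0_8 = 92; px1_8 = 224; py1_8 = 128; px1_9 = 276; py1_9 = 180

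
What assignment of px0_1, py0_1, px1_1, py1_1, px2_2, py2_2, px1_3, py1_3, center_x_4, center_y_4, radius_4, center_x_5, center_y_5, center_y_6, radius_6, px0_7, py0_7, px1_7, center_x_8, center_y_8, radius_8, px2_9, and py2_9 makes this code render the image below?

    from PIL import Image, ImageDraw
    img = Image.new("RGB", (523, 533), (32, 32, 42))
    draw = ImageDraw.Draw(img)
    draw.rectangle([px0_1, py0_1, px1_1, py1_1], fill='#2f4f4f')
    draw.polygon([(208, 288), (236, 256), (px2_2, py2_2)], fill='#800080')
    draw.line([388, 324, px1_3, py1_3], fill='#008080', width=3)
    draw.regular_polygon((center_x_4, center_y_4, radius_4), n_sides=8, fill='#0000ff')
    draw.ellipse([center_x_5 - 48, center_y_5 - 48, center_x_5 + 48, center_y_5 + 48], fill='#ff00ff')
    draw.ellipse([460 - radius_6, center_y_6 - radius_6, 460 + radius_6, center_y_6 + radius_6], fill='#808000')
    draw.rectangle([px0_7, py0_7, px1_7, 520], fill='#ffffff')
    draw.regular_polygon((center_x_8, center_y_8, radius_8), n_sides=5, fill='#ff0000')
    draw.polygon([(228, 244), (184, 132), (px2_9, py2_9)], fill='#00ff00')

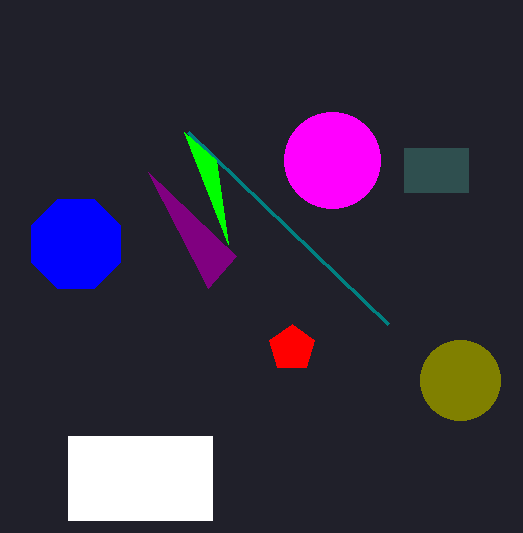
px0_1 = 404
py0_1 = 148
px1_1 = 468
py1_1 = 192
px2_2 = 148
py2_2 = 172
px1_3 = 188
py1_3 = 132
center_x_4 = 76
center_y_4 = 244
radius_4 = 48
center_x_5 = 332
center_y_5 = 160
center_y_6 = 380
radius_6 = 40
px0_7 = 68
py0_7 = 436
px1_7 = 212
center_x_8 = 292
center_y_8 = 348
radius_8 = 24
px2_9 = 216
py2_9 = 160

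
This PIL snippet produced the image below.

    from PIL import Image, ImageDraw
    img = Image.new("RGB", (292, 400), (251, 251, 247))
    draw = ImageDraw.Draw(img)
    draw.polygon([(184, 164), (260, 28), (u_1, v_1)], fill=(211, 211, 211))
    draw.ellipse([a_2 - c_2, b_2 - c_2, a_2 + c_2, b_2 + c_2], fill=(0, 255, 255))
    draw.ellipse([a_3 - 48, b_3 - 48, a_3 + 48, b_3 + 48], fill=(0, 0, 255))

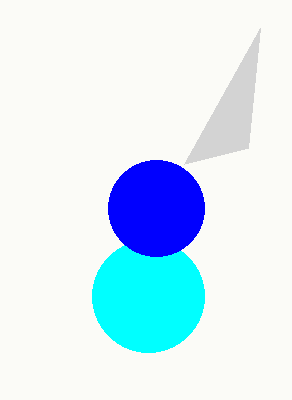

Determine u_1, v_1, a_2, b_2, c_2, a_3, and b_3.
u_1 = 248
v_1 = 148
a_2 = 148
b_2 = 296
c_2 = 56
a_3 = 156
b_3 = 208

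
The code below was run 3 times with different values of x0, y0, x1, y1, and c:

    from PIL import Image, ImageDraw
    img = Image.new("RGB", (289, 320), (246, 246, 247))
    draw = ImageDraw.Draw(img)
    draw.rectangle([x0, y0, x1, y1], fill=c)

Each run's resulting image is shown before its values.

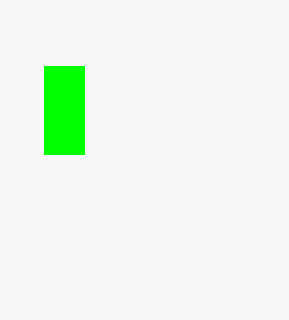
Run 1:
x0 = 44
y0 = 66
x1 = 84
y1 = 154
c = 'lime'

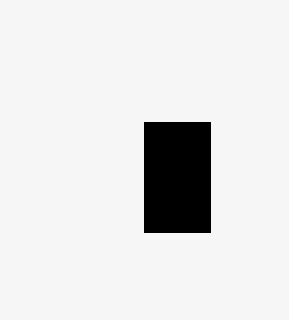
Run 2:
x0 = 144, y0 = 122, x1 = 210, y1 = 232, c = 'black'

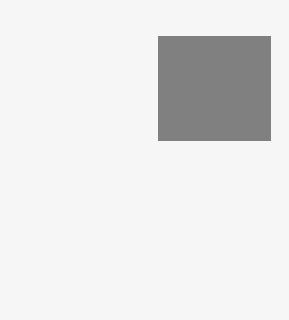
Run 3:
x0 = 158, y0 = 36, x1 = 270, y1 = 140, c = 'gray'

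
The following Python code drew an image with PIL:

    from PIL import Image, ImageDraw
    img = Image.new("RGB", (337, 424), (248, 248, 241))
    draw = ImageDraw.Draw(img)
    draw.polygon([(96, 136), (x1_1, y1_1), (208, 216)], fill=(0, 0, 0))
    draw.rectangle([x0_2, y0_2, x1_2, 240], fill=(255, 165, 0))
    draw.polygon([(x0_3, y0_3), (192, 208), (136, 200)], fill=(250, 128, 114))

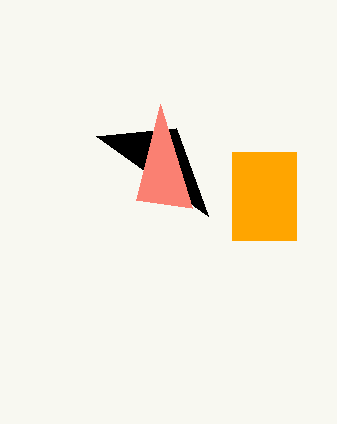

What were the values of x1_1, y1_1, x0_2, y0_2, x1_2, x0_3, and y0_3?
x1_1 = 176
y1_1 = 128
x0_2 = 232
y0_2 = 152
x1_2 = 296
x0_3 = 160
y0_3 = 104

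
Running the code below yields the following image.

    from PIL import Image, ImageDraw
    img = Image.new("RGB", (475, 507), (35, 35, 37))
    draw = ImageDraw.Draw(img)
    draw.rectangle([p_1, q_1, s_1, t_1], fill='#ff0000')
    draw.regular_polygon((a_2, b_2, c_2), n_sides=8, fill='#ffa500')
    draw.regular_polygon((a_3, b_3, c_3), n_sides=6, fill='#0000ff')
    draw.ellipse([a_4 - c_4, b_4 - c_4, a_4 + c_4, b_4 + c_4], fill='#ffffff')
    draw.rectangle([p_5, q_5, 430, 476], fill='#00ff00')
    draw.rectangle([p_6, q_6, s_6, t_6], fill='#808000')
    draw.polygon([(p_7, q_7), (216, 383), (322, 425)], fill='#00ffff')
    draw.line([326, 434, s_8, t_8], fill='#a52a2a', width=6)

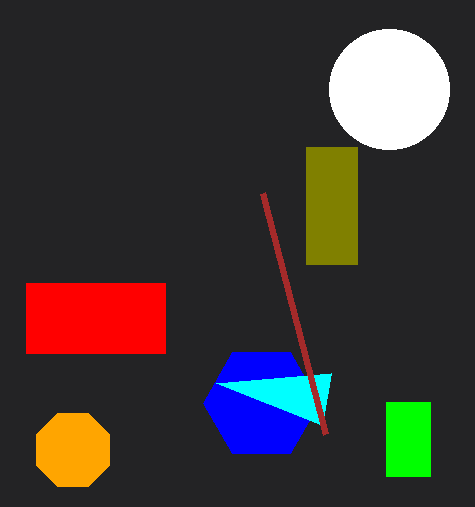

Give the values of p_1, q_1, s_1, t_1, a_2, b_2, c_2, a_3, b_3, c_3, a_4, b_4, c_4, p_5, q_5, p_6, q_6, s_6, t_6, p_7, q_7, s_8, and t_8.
p_1 = 26
q_1 = 283
s_1 = 165
t_1 = 353
a_2 = 73
b_2 = 450
c_2 = 40
a_3 = 261
b_3 = 403
c_3 = 58
a_4 = 389
b_4 = 89
c_4 = 60
p_5 = 386
q_5 = 402
p_6 = 306
q_6 = 147
s_6 = 357
t_6 = 264
p_7 = 331
q_7 = 373
s_8 = 263
t_8 = 193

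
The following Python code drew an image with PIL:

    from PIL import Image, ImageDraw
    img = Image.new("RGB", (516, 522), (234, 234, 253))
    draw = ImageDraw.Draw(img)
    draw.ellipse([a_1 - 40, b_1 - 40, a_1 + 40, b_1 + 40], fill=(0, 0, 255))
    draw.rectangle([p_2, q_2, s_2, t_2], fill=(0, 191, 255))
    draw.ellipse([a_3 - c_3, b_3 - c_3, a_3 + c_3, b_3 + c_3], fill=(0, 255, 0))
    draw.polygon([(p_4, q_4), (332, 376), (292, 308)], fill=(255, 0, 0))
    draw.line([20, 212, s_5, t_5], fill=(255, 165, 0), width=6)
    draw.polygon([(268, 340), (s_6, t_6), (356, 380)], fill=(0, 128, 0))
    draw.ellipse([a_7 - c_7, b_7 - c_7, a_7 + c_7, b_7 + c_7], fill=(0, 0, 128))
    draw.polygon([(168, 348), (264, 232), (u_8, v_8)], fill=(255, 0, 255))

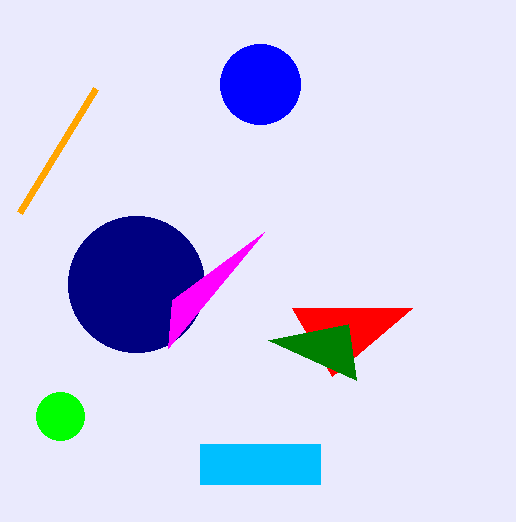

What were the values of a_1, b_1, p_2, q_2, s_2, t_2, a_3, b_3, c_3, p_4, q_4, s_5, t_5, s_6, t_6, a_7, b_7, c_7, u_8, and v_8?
a_1 = 260; b_1 = 84; p_2 = 200; q_2 = 444; s_2 = 320; t_2 = 484; a_3 = 60; b_3 = 416; c_3 = 24; p_4 = 412; q_4 = 308; s_5 = 96; t_5 = 88; s_6 = 348; t_6 = 324; a_7 = 136; b_7 = 284; c_7 = 68; u_8 = 172; v_8 = 300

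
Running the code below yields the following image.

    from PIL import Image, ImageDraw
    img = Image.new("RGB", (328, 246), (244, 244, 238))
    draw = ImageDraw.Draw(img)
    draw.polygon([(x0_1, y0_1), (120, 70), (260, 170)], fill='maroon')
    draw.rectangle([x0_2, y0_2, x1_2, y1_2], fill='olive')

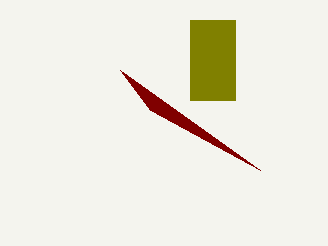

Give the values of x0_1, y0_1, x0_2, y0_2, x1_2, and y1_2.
x0_1 = 150; y0_1 = 110; x0_2 = 190; y0_2 = 20; x1_2 = 235; y1_2 = 100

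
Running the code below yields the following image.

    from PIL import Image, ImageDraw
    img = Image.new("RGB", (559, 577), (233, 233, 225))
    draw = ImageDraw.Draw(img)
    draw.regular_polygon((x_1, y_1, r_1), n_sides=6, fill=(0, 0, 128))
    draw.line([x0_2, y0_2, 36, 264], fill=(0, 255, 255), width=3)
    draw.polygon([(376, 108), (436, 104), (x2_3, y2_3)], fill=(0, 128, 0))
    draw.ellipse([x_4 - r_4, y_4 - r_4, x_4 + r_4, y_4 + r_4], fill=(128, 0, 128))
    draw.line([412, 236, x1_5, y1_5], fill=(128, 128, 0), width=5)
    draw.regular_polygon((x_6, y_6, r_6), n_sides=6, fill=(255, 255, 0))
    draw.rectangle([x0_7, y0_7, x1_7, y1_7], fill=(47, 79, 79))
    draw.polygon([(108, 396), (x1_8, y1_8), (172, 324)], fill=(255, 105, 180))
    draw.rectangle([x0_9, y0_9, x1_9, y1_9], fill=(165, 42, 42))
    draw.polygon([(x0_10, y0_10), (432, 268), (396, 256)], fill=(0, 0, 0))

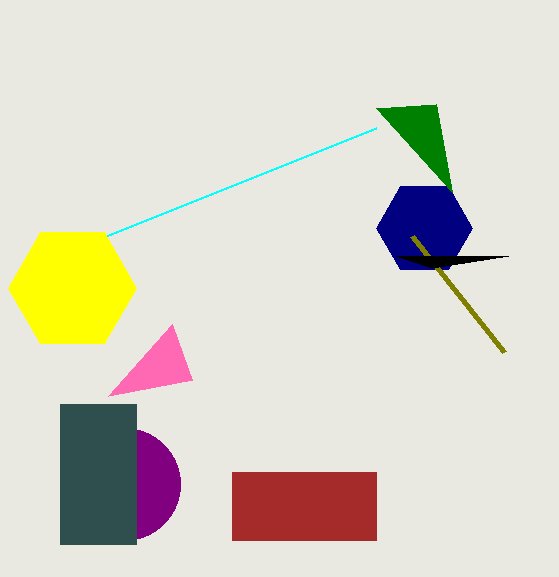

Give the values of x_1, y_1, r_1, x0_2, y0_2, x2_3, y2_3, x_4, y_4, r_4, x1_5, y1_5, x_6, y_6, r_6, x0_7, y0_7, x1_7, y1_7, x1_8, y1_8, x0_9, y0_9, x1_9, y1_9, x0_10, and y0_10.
x_1 = 424, y_1 = 228, r_1 = 48, x0_2 = 376, y0_2 = 128, x2_3 = 452, y2_3 = 192, x_4 = 124, y_4 = 484, r_4 = 56, x1_5 = 504, y1_5 = 352, x_6 = 72, y_6 = 288, r_6 = 64, x0_7 = 60, y0_7 = 404, x1_7 = 136, y1_7 = 544, x1_8 = 192, y1_8 = 380, x0_9 = 232, y0_9 = 472, x1_9 = 376, y1_9 = 540, x0_10 = 508, y0_10 = 256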